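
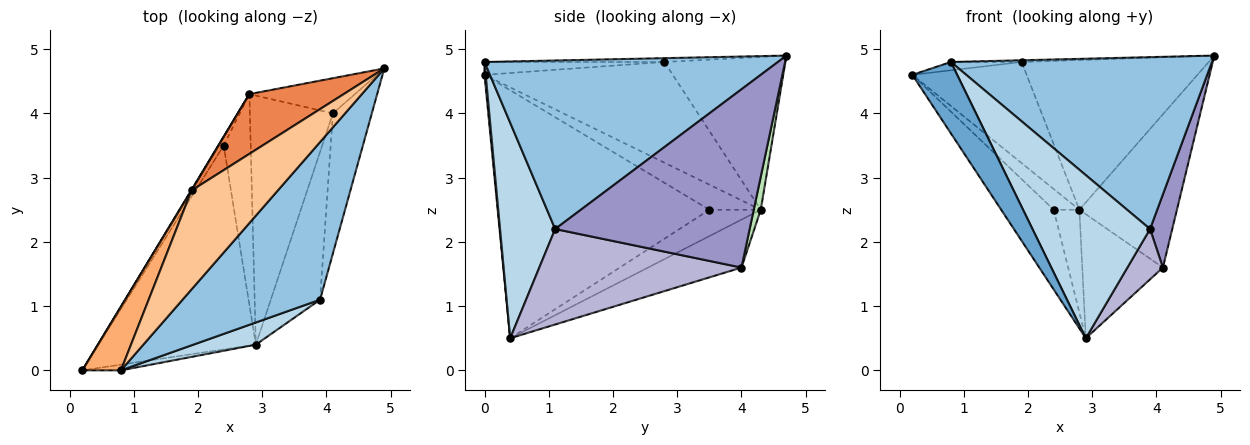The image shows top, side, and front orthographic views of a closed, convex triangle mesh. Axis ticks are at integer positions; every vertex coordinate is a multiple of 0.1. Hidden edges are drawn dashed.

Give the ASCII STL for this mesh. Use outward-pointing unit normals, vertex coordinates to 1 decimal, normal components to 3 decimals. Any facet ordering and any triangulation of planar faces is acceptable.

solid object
 facet normal 0.027 -0.996 -0.080
  outer loop
   vertex 0.8 0.0 4.8
   vertex 0.2 0.0 4.6
   vertex 2.9 0.4 0.5
  endloop
 endfacet
 facet normal 0.638 -0.568 0.520
  outer loop
   vertex 3.9 1.1 2.2
   vertex 4.9 4.7 4.9
   vertex 0.8 0.0 4.8
  endloop
 endfacet
 facet normal 0.421 -0.899 0.122
  outer loop
   vertex 3.9 1.1 2.2
   vertex 0.8 0.0 4.8
   vertex 2.9 0.4 0.5
  endloop
 endfacet
 facet normal -0.855 0.519 0.004
  outer loop
   vertex 1.9 2.8 4.8
   vertex 2.8 4.3 2.5
   vertex 0.2 0.0 4.6
  endloop
 endfacet
 facet normal -0.515 0.796 0.318
  outer loop
   vertex 1.9 2.8 4.8
   vertex 4.9 4.7 4.9
   vertex 2.8 4.3 2.5
  endloop
 endfacet
 facet normal -0.314 0.123 0.941
  outer loop
   vertex 1.9 2.8 4.8
   vertex 0.2 0.0 4.6
   vertex 0.8 0.0 4.8
  endloop
 endfacet
 facet normal -0.044 0.017 0.999
  outer loop
   vertex 1.9 2.8 4.8
   vertex 0.8 0.0 4.8
   vertex 4.9 4.7 4.9
  endloop
 endfacet
 facet normal -0.827 0.205 -0.524
  outer loop
   vertex 2.4 3.5 2.5
   vertex 2.9 0.4 0.5
   vertex 0.2 0.0 4.6
  endloop
 endfacet
 facet normal -0.878 0.439 -0.188
  outer loop
   vertex 2.4 3.5 2.5
   vertex 0.2 0.0 4.6
   vertex 2.8 4.3 2.5
  endloop
 endfacet
 facet normal -0.659 0.330 -0.676
  outer loop
   vertex 2.4 3.5 2.5
   vertex 2.8 4.3 2.5
   vertex 2.9 0.4 0.5
  endloop
 endfacet
 facet normal 0.070 0.972 -0.223
  outer loop
   vertex 4.1 4.0 1.6
   vertex 2.8 4.3 2.5
   vertex 4.9 4.7 4.9
  endloop
 endfacet
 facet normal -0.459 0.396 -0.795
  outer loop
   vertex 4.1 4.0 1.6
   vertex 2.9 0.4 0.5
   vertex 2.8 4.3 2.5
  endloop
 endfacet
 facet normal 0.971 -0.111 -0.212
  outer loop
   vertex 4.1 4.0 1.6
   vertex 4.9 4.7 4.9
   vertex 3.9 1.1 2.2
  endloop
 endfacet
 facet normal 0.878 -0.154 -0.453
  outer loop
   vertex 4.1 4.0 1.6
   vertex 3.9 1.1 2.2
   vertex 2.9 0.4 0.5
  endloop
 endfacet
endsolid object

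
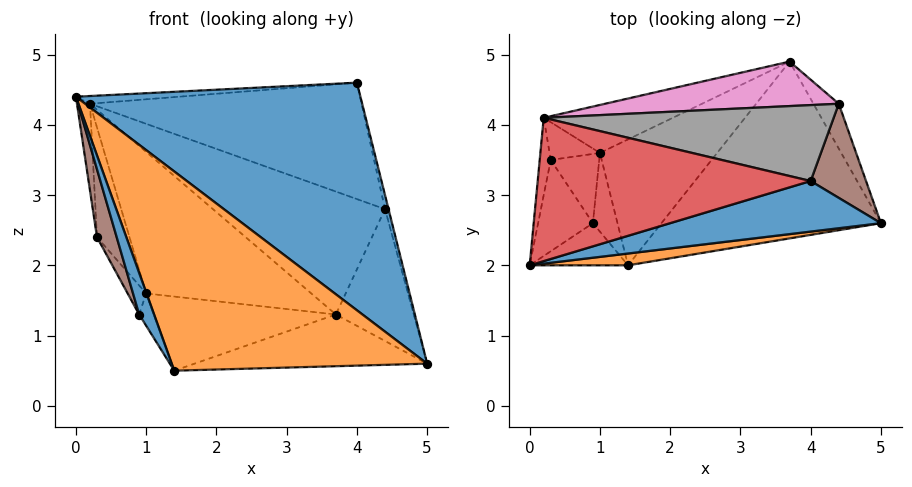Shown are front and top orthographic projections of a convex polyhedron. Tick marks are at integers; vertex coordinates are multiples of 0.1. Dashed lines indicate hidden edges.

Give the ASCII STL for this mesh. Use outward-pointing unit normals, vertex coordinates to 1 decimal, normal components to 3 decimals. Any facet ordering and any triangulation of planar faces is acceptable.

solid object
 facet normal 0.271 -0.940 0.209
  outer loop
   vertex 4.0 3.2 4.6
   vertex 0.0 2.0 4.4
   vertex 5.0 2.6 0.6
  endloop
 endfacet
 facet normal 0.163 -0.985 0.058
  outer loop
   vertex 1.4 2.0 0.5
   vertex 5.0 2.6 0.6
   vertex 0.0 2.0 4.4
  endloop
 endfacet
 facet normal -0.020 0.281 -0.960
  outer loop
   vertex 1.4 2.0 0.5
   vertex 3.7 4.9 1.3
   vertex 5.0 2.6 0.6
  endloop
 endfacet
 facet normal -0.066 0.054 0.996
  outer loop
   vertex 0.2 4.1 4.3
   vertex 0.0 2.0 4.4
   vertex 4.0 3.2 4.6
  endloop
 endfacet
 facet normal 0.832 0.525 -0.179
  outer loop
   vertex 4.4 4.3 2.8
   vertex 5.0 2.6 0.6
   vertex 3.7 4.9 1.3
  endloop
 endfacet
 facet normal 0.971 0.035 0.237
  outer loop
   vertex 4.4 4.3 2.8
   vertex 4.0 3.2 4.6
   vertex 5.0 2.6 0.6
  endloop
 endfacet
 facet normal 0.077 0.938 0.339
  outer loop
   vertex 4.4 4.3 2.8
   vertex 3.7 4.9 1.3
   vertex 0.2 4.1 4.3
  endloop
 endfacet
 facet normal 0.153 0.828 0.540
  outer loop
   vertex 4.4 4.3 2.8
   vertex 0.2 4.1 4.3
   vertex 4.0 3.2 4.6
  endloop
 endfacet
 facet normal -0.322 0.480 -0.816
  outer loop
   vertex 1.0 3.6 1.6
   vertex 3.7 4.9 1.3
   vertex 1.4 2.0 0.5
  endloop
 endfacet
 facet normal -0.441 0.850 -0.288
  outer loop
   vertex 1.0 3.6 1.6
   vertex 0.2 4.1 4.3
   vertex 3.7 4.9 1.3
  endloop
 endfacet
 facet normal -0.893 -0.317 -0.320
  outer loop
   vertex 0.9 2.6 1.3
   vertex 1.4 2.0 0.5
   vertex 0.0 2.0 4.4
  endloop
 endfacet
 facet normal -0.715 0.265 -0.646
  outer loop
   vertex 0.9 2.6 1.3
   vertex 1.0 3.6 1.6
   vertex 1.4 2.0 0.5
  endloop
 endfacet
 facet normal -0.452 0.843 -0.290
  outer loop
   vertex 0.3 3.5 2.4
   vertex 0.2 4.1 4.3
   vertex 1.0 3.6 1.6
  endloop
 endfacet
 facet normal -0.743 0.259 -0.617
  outer loop
   vertex 0.3 3.5 2.4
   vertex 1.0 3.6 1.6
   vertex 0.9 2.6 1.3
  endloop
 endfacet
 facet normal -0.993 0.091 -0.081
  outer loop
   vertex 0.3 3.5 2.4
   vertex 0.0 2.0 4.4
   vertex 0.2 4.1 4.3
  endloop
 endfacet
 facet normal -0.921 -0.232 -0.312
  outer loop
   vertex 0.3 3.5 2.4
   vertex 0.9 2.6 1.3
   vertex 0.0 2.0 4.4
  endloop
 endfacet
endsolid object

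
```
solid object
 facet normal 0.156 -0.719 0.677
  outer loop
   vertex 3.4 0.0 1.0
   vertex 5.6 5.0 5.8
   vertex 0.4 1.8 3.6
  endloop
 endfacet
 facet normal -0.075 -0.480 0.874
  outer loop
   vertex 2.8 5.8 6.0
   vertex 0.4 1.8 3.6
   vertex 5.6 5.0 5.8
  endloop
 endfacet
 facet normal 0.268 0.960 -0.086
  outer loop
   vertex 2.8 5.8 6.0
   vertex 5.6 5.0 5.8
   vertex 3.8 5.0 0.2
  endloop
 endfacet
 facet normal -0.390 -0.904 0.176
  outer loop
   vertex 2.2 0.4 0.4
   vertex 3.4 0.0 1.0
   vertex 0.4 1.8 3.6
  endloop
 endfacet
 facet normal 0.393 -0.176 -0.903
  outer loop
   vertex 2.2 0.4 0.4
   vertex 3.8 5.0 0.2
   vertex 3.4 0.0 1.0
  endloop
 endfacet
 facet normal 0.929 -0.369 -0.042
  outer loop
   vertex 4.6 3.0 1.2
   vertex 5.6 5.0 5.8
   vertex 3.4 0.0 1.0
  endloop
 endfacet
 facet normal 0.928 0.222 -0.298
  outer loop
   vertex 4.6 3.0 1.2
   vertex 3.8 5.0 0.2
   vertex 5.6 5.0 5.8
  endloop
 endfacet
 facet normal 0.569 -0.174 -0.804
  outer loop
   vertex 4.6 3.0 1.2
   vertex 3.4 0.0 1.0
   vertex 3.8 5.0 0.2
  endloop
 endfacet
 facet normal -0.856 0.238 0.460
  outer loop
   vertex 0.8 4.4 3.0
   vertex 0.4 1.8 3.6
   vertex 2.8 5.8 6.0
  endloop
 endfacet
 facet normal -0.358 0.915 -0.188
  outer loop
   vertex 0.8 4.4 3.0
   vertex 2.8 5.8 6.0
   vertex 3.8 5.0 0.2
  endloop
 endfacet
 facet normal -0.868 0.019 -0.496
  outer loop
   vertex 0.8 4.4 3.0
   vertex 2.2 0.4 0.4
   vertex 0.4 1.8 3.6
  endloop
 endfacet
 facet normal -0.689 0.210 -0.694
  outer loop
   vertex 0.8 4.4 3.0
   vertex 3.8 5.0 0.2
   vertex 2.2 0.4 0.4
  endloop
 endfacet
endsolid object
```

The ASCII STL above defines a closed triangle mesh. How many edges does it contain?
18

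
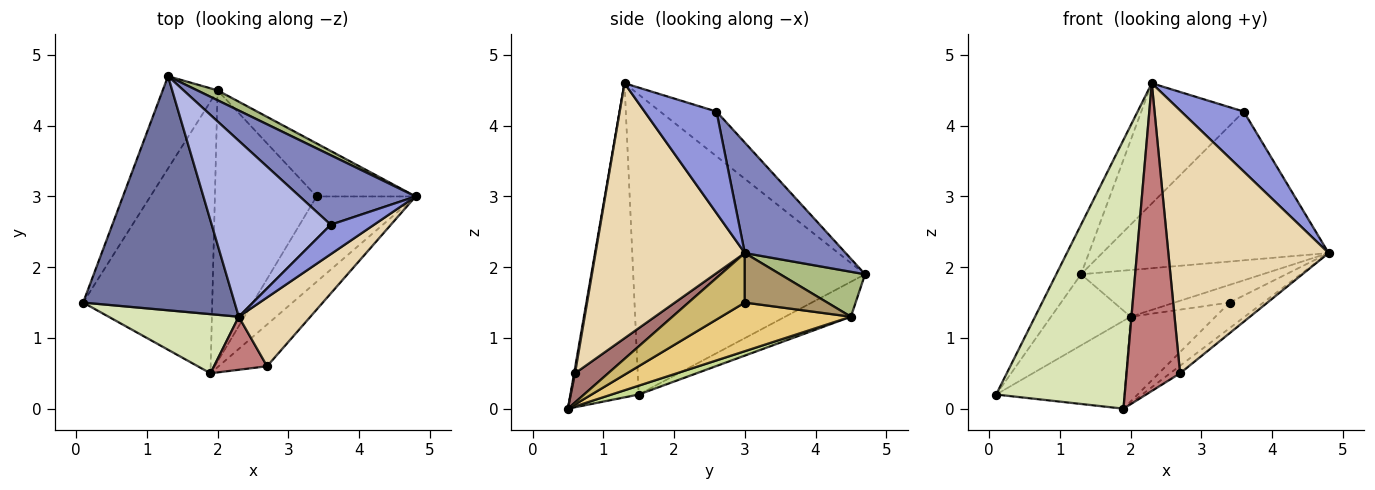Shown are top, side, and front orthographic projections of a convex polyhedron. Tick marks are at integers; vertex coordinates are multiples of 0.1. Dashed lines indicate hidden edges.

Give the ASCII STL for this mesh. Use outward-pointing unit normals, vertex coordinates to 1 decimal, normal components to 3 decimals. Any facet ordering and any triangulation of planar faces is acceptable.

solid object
 facet normal -0.889 0.095 0.449
  outer loop
   vertex 2.3 1.3 4.6
   vertex 1.3 4.7 1.9
   vertex 0.1 1.5 0.2
  endloop
 endfacet
 facet normal 0.374 0.840 0.393
  outer loop
   vertex 3.6 2.6 4.2
   vertex 4.8 3.0 2.2
   vertex 1.3 4.7 1.9
  endloop
 endfacet
 facet normal 0.719 -0.624 0.306
  outer loop
   vertex 3.6 2.6 4.2
   vertex 2.3 1.3 4.6
   vertex 4.8 3.0 2.2
  endloop
 endfacet
 facet normal -0.296 0.539 0.788
  outer loop
   vertex 3.6 2.6 4.2
   vertex 1.3 4.7 1.9
   vertex 2.3 1.3 4.6
  endloop
 endfacet
 facet normal -0.451 0.545 -0.707
  outer loop
   vertex 2.0 4.5 1.3
   vertex 0.1 1.5 0.2
   vertex 1.3 4.7 1.9
  endloop
 endfacet
 facet normal 0.416 0.890 0.189
  outer loop
   vertex 2.0 4.5 1.3
   vertex 1.3 4.7 1.9
   vertex 4.8 3.0 2.2
  endloop
 endfacet
 facet normal 0.065 0.307 -0.949
  outer loop
   vertex 1.9 0.5 0.0
   vertex 0.1 1.5 0.2
   vertex 2.0 4.5 1.3
  endloop
 endfacet
 facet normal -0.460 -0.867 0.191
  outer loop
   vertex 1.9 0.5 0.0
   vertex 2.3 1.3 4.6
   vertex 0.1 1.5 0.2
  endloop
 endfacet
 facet normal 0.429 0.286 -0.857
  outer loop
   vertex 3.4 3.0 1.5
   vertex 2.0 4.5 1.3
   vertex 4.8 3.0 2.2
  endloop
 endfacet
 facet normal 0.432 0.259 -0.864
  outer loop
   vertex 3.4 3.0 1.5
   vertex 4.8 3.0 2.2
   vertex 1.9 0.5 0.0
  endloop
 endfacet
 facet normal 0.415 0.272 -0.868
  outer loop
   vertex 3.4 3.0 1.5
   vertex 1.9 0.5 0.0
   vertex 2.0 4.5 1.3
  endloop
 endfacet
 facet normal 0.669 -0.719 0.188
  outer loop
   vertex 2.7 0.6 0.5
   vertex 4.8 3.0 2.2
   vertex 2.3 1.3 4.6
  endloop
 endfacet
 facet normal 0.510 0.153 -0.846
  outer loop
   vertex 2.7 0.6 0.5
   vertex 1.9 0.5 0.0
   vertex 4.8 3.0 2.2
  endloop
 endfacet
 facet normal 0.017 -0.985 0.170
  outer loop
   vertex 2.7 0.6 0.5
   vertex 2.3 1.3 4.6
   vertex 1.9 0.5 0.0
  endloop
 endfacet
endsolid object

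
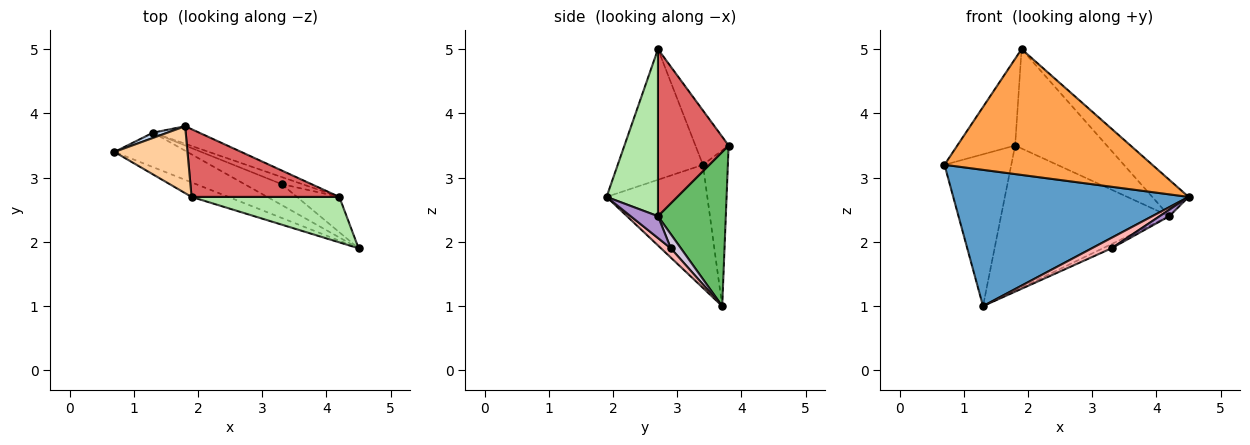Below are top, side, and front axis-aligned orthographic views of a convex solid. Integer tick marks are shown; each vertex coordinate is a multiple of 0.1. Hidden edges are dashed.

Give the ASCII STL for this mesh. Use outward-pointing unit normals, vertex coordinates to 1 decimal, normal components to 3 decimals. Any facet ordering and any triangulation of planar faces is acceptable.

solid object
 facet normal -0.383 -0.895 -0.227
  outer loop
   vertex 1.3 3.7 1.0
   vertex 4.5 1.9 2.7
   vertex 0.7 3.4 3.2
  endloop
 endfacet
 facet normal -0.349 0.936 0.032
  outer loop
   vertex 1.3 3.7 1.0
   vertex 0.7 3.4 3.2
   vertex 1.8 3.8 3.5
  endloop
 endfacet
 facet normal -0.377 -0.920 -0.106
  outer loop
   vertex 1.9 2.7 5.0
   vertex 0.7 3.4 3.2
   vertex 4.5 1.9 2.7
  endloop
 endfacet
 facet normal -0.414 0.721 0.556
  outer loop
   vertex 1.9 2.7 5.0
   vertex 1.8 3.8 3.5
   vertex 0.7 3.4 3.2
  endloop
 endfacet
 facet normal 0.372 0.922 -0.111
  outer loop
   vertex 4.2 2.7 2.4
   vertex 1.3 3.7 1.0
   vertex 1.8 3.8 3.5
  endloop
 endfacet
 facet normal 0.662 0.468 0.586
  outer loop
   vertex 4.2 2.7 2.4
   vertex 1.9 2.7 5.0
   vertex 4.5 1.9 2.7
  endloop
 endfacet
 facet normal 0.537 0.697 0.475
  outer loop
   vertex 4.2 2.7 2.4
   vertex 1.8 3.8 3.5
   vertex 1.9 2.7 5.0
  endloop
 endfacet
 facet normal 0.218 -0.436 -0.873
  outer loop
   vertex 3.3 2.9 1.9
   vertex 4.5 1.9 2.7
   vertex 1.3 3.7 1.0
  endloop
 endfacet
 facet normal 0.452 -0.160 -0.878
  outer loop
   vertex 3.3 2.9 1.9
   vertex 4.2 2.7 2.4
   vertex 4.5 1.9 2.7
  endloop
 endfacet
 facet normal 0.509 0.439 -0.740
  outer loop
   vertex 3.3 2.9 1.9
   vertex 1.3 3.7 1.0
   vertex 4.2 2.7 2.4
  endloop
 endfacet
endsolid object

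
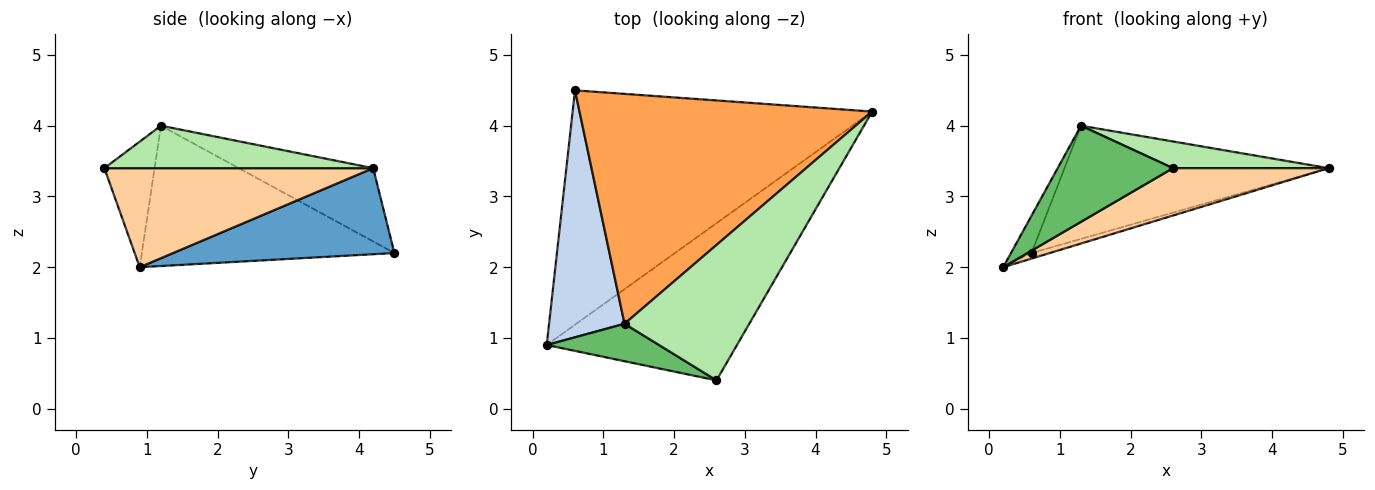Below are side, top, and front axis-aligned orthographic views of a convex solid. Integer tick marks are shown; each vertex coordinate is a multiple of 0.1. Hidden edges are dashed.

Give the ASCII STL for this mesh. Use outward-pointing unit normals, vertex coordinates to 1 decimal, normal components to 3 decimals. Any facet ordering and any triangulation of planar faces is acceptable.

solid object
 facet normal 0.276 0.023 -0.961
  outer loop
   vertex 0.6 4.5 2.2
   vertex 4.8 4.2 3.4
   vertex 0.2 0.9 2.0
  endloop
 endfacet
 facet normal -0.878 0.071 0.472
  outer loop
   vertex 1.3 1.2 4.0
   vertex 0.6 4.5 2.2
   vertex 0.2 0.9 2.0
  endloop
 endfacet
 facet normal -0.219 0.431 0.875
  outer loop
   vertex 1.3 1.2 4.0
   vertex 4.8 4.2 3.4
   vertex 0.6 4.5 2.2
  endloop
 endfacet
 facet normal 0.446 -0.258 -0.857
  outer loop
   vertex 2.6 0.4 3.4
   vertex 0.2 0.9 2.0
   vertex 4.8 4.2 3.4
  endloop
 endfacet
 facet normal -0.376 -0.863 0.336
  outer loop
   vertex 2.6 0.4 3.4
   vertex 1.3 1.2 4.0
   vertex 0.2 0.9 2.0
  endloop
 endfacet
 facet normal 0.317 -0.183 0.931
  outer loop
   vertex 2.6 0.4 3.4
   vertex 4.8 4.2 3.4
   vertex 1.3 1.2 4.0
  endloop
 endfacet
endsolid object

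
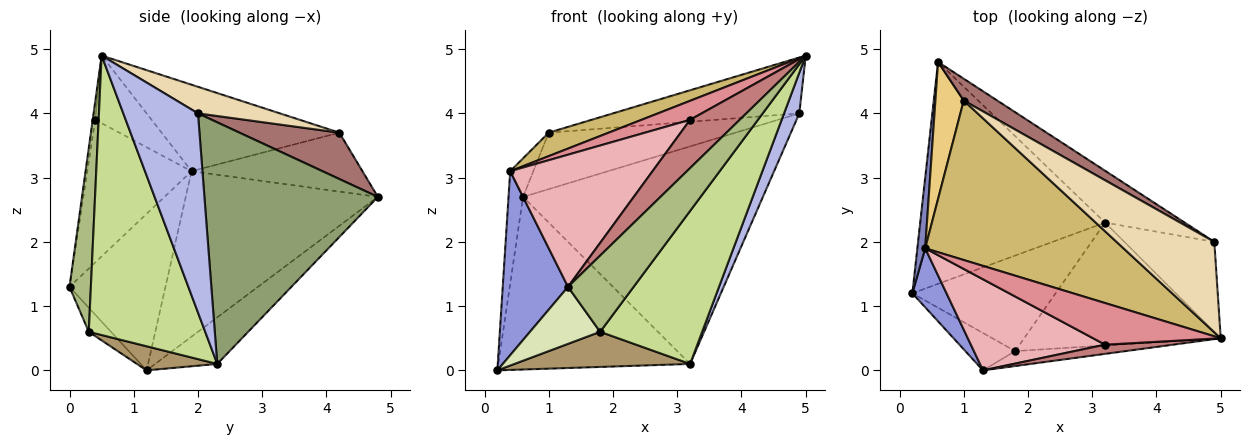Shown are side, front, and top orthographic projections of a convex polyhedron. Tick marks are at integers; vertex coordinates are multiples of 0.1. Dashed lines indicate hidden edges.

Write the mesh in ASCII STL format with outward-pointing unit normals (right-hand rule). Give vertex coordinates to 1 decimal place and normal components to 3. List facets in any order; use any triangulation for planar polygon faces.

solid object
 facet normal -0.195 0.602 -0.774
  outer loop
   vertex 3.2 2.3 0.1
   vertex 0.2 1.2 0.0
   vertex 0.6 4.8 2.7
  endloop
 endfacet
 facet normal -0.996 0.075 0.047
  outer loop
   vertex 0.4 1.9 3.1
   vertex 0.6 4.8 2.7
   vertex 0.2 1.2 0.0
  endloop
 endfacet
 facet normal -0.814 -0.554 0.177
  outer loop
   vertex 0.4 1.9 3.1
   vertex 0.2 1.2 0.0
   vertex 1.3 0.0 1.3
  endloop
 endfacet
 facet normal 0.896 -0.183 -0.405
  outer loop
   vertex 4.9 2.0 4.0
   vertex 5.0 0.5 4.9
   vertex 3.2 2.3 0.1
  endloop
 endfacet
 facet normal 0.575 0.796 -0.190
  outer loop
   vertex 4.9 2.0 4.0
   vertex 3.2 2.3 0.1
   vertex 0.6 4.8 2.7
  endloop
 endfacet
 facet normal 0.304 -0.935 -0.183
  outer loop
   vertex 1.8 0.3 0.6
   vertex 5.0 0.5 4.9
   vertex 1.3 0.0 1.3
  endloop
 endfacet
 facet normal 0.665 -0.582 -0.468
  outer loop
   vertex 1.8 0.3 0.6
   vertex 3.2 2.3 0.1
   vertex 5.0 0.5 4.9
  endloop
 endfacet
 facet normal -0.256 -0.809 -0.530
  outer loop
   vertex 1.8 0.3 0.6
   vertex 1.3 0.0 1.3
   vertex 0.2 1.2 0.0
  endloop
 endfacet
 facet normal 0.156 -0.341 -0.927
  outer loop
   vertex 1.8 0.3 0.6
   vertex 0.2 1.2 0.0
   vertex 3.2 2.3 0.1
  endloop
 endfacet
 facet normal -0.396 -0.134 0.908
  outer loop
   vertex 1.0 4.2 3.7
   vertex 0.4 1.9 3.1
   vertex 5.0 0.5 4.9
  endloop
 endfacet
 facet normal -0.894 0.121 0.430
  outer loop
   vertex 1.0 4.2 3.7
   vertex 0.6 4.8 2.7
   vertex 0.4 1.9 3.1
  endloop
 endfacet
 facet normal 0.225 0.512 0.829
  outer loop
   vertex 1.0 4.2 3.7
   vertex 5.0 0.5 4.9
   vertex 4.9 2.0 4.0
  endloop
 endfacet
 facet normal 0.446 0.835 0.322
  outer loop
   vertex 1.0 4.2 3.7
   vertex 4.9 2.0 4.0
   vertex 0.6 4.8 2.7
  endloop
 endfacet
 facet normal -0.049 -0.981 0.187
  outer loop
   vertex 3.2 0.4 3.9
   vertex 1.3 0.0 1.3
   vertex 5.0 0.5 4.9
  endloop
 endfacet
 facet normal -0.434 -0.374 0.819
  outer loop
   vertex 3.2 0.4 3.9
   vertex 5.0 0.5 4.9
   vertex 0.4 1.9 3.1
  endloop
 endfacet
 facet normal -0.517 -0.705 0.486
  outer loop
   vertex 3.2 0.4 3.9
   vertex 0.4 1.9 3.1
   vertex 1.3 0.0 1.3
  endloop
 endfacet
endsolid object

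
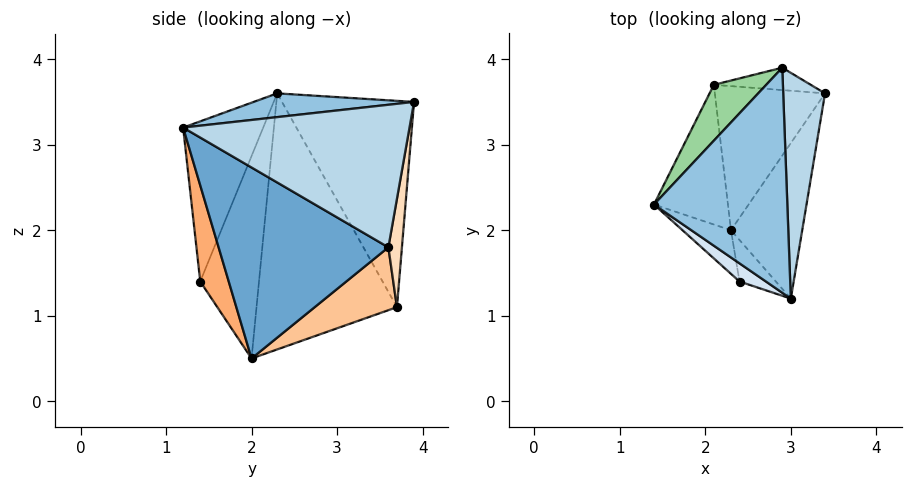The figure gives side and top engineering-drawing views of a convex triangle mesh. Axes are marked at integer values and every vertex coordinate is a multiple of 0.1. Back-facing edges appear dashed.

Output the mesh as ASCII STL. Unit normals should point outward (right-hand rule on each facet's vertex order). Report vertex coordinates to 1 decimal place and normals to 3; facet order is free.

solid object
 facet normal 0.881 -0.339 -0.329
  outer loop
   vertex 2.3 2.0 0.5
   vertex 3.4 3.6 1.8
   vertex 3.0 1.2 3.2
  endloop
 endfacet
 facet normal 0.174 -0.102 0.979
  outer loop
   vertex 2.9 3.9 3.5
   vertex 1.4 2.3 3.6
   vertex 3.0 1.2 3.2
  endloop
 endfacet
 facet normal 0.960 0.004 0.281
  outer loop
   vertex 2.9 3.9 3.5
   vertex 3.0 1.2 3.2
   vertex 3.4 3.6 1.8
  endloop
 endfacet
 facet normal -0.549 -0.831 0.091
  outer loop
   vertex 2.4 1.4 1.4
   vertex 3.0 1.2 3.2
   vertex 1.4 2.3 3.6
  endloop
 endfacet
 facet normal -0.866 -0.455 -0.207
  outer loop
   vertex 2.4 1.4 1.4
   vertex 1.4 2.3 3.6
   vertex 2.3 2.0 0.5
  endloop
 endfacet
 facet normal 0.876 -0.350 -0.331
  outer loop
   vertex 2.4 1.4 1.4
   vertex 2.3 2.0 0.5
   vertex 3.0 1.2 3.2
  endloop
 endfacet
 facet normal 0.466 0.343 -0.816
  outer loop
   vertex 2.1 3.7 1.1
   vertex 3.4 3.6 1.8
   vertex 2.3 2.0 0.5
  endloop
 endfacet
 facet normal 0.146 0.981 -0.130
  outer loop
   vertex 2.1 3.7 1.1
   vertex 2.9 3.9 3.5
   vertex 3.4 3.6 1.8
  endloop
 endfacet
 facet normal -0.961 -0.015 -0.277
  outer loop
   vertex 2.1 3.7 1.1
   vertex 2.3 2.0 0.5
   vertex 1.4 2.3 3.6
  endloop
 endfacet
 facet normal -0.712 0.679 0.181
  outer loop
   vertex 2.1 3.7 1.1
   vertex 1.4 2.3 3.6
   vertex 2.9 3.9 3.5
  endloop
 endfacet
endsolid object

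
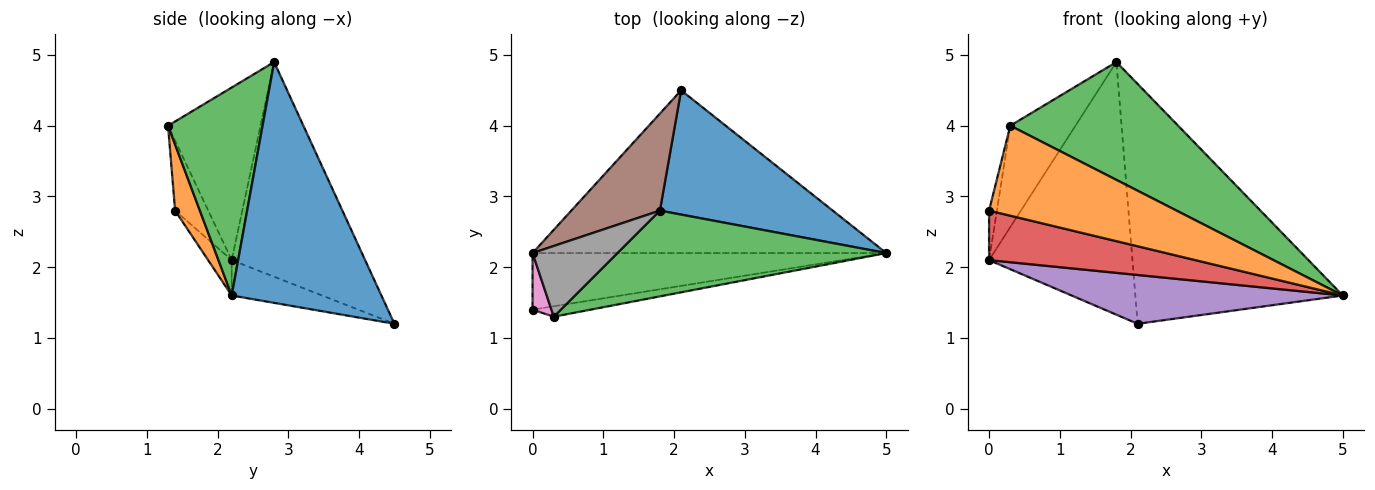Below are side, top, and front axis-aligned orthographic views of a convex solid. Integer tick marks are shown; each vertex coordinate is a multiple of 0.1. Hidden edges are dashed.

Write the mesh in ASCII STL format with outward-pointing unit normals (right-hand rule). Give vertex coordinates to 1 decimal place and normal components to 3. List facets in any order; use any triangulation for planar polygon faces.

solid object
 facet normal 0.540 0.748 0.387
  outer loop
   vertex 1.8 2.8 4.9
   vertex 5.0 2.2 1.6
   vertex 2.1 4.5 1.2
  endloop
 endfacet
 facet normal 0.130 -0.985 -0.115
  outer loop
   vertex 0.3 1.3 4.0
   vertex 0.0 1.4 2.8
   vertex 5.0 2.2 1.6
  endloop
 endfacet
 facet normal 0.414 -0.736 0.536
  outer loop
   vertex 0.3 1.3 4.0
   vertex 5.0 2.2 1.6
   vertex 1.8 2.8 4.9
  endloop
 endfacet
 facet normal -0.075 -0.657 -0.750
  outer loop
   vertex 0.0 2.2 2.1
   vertex 5.0 2.2 1.6
   vertex 0.0 1.4 2.8
  endloop
 endfacet
 facet normal -0.095 -0.286 -0.953
  outer loop
   vertex 0.0 2.2 2.1
   vertex 2.1 4.5 1.2
   vertex 5.0 2.2 1.6
  endloop
 endfacet
 facet normal -0.656 0.705 0.271
  outer loop
   vertex 0.0 2.2 2.1
   vertex 1.8 2.8 4.9
   vertex 2.1 4.5 1.2
  endloop
 endfacet
 facet normal -0.941 0.222 0.254
  outer loop
   vertex 0.0 2.2 2.1
   vertex 0.0 1.4 2.8
   vertex 0.3 1.3 4.0
  endloop
 endfacet
 facet normal -0.758 0.535 0.373
  outer loop
   vertex 0.0 2.2 2.1
   vertex 0.3 1.3 4.0
   vertex 1.8 2.8 4.9
  endloop
 endfacet
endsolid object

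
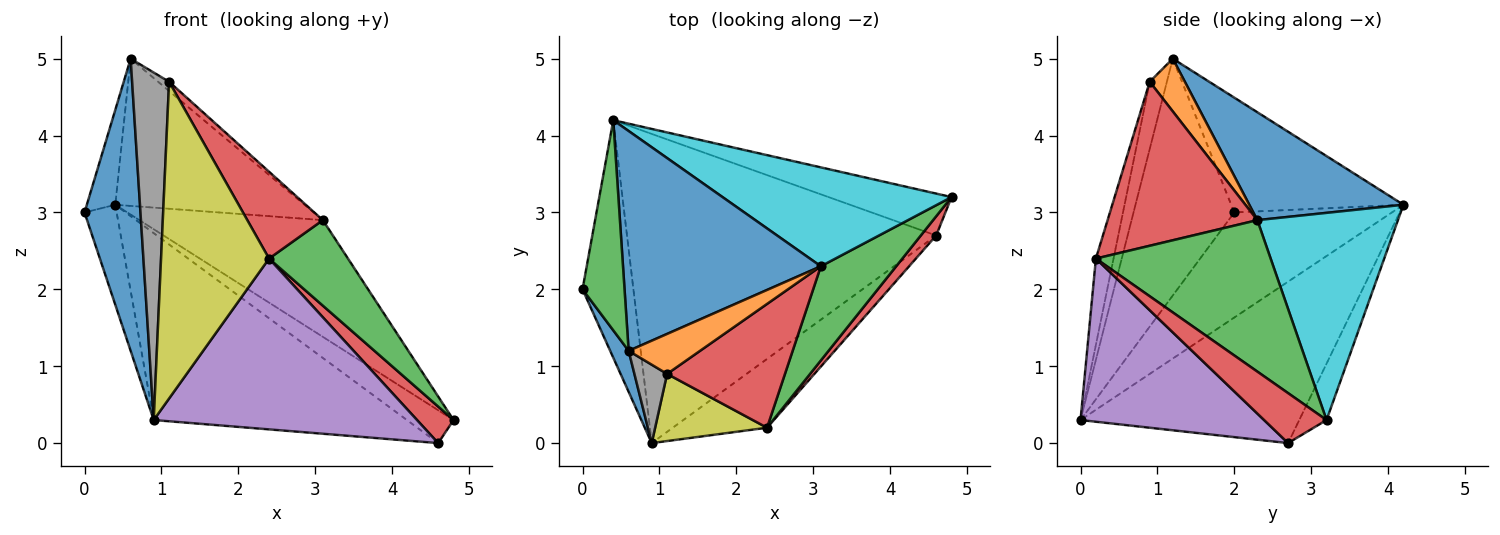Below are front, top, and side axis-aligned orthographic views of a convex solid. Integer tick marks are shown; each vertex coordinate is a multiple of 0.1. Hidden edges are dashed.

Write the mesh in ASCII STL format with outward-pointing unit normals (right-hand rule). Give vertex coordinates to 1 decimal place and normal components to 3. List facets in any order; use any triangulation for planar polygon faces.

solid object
 facet normal -0.872 -0.484 0.068
  outer loop
   vertex 0.6 1.2 5.0
   vertex 0.0 2.0 3.0
   vertex 0.9 0.0 0.3
  endloop
 endfacet
 facet normal -0.885 0.180 -0.429
  outer loop
   vertex 0.4 4.2 3.1
   vertex 0.9 0.0 0.3
   vertex 0.0 2.0 3.0
  endloop
 endfacet
 facet normal -0.928 0.153 0.340
  outer loop
   vertex 0.4 4.2 3.1
   vertex 0.0 2.0 3.0
   vertex 0.6 1.2 5.0
  endloop
 endfacet
 facet normal 0.834 -0.488 0.257
  outer loop
   vertex 4.6 2.7 0.0
   vertex 4.8 3.2 0.3
   vertex 2.4 0.2 2.4
  endloop
 endfacet
 facet normal 0.543 -0.779 -0.314
  outer loop
   vertex 4.6 2.7 0.0
   vertex 2.4 0.2 2.4
   vertex 0.9 0.0 0.3
  endloop
 endfacet
 facet normal -0.339 0.580 -0.741
  outer loop
   vertex 4.6 2.7 0.0
   vertex 0.4 4.2 3.1
   vertex 4.8 3.2 0.3
  endloop
 endfacet
 facet normal -0.408 0.472 -0.781
  outer loop
   vertex 4.6 2.7 0.0
   vertex 0.9 0.0 0.3
   vertex 0.4 4.2 3.1
  endloop
 endfacet
 facet normal -0.413 -0.888 0.200
  outer loop
   vertex 1.1 0.9 4.7
   vertex 0.6 1.2 5.0
   vertex 0.9 0.0 0.3
  endloop
 endfacet
 facet normal -0.158 -0.966 0.205
  outer loop
   vertex 1.1 0.9 4.7
   vertex 0.9 0.0 0.3
   vertex 2.4 0.2 2.4
  endloop
 endfacet
 facet normal 0.505 0.659 0.558
  outer loop
   vertex 3.1 2.3 2.9
   vertex 4.8 3.2 0.3
   vertex 0.4 4.2 3.1
  endloop
 endfacet
 facet normal 0.413 0.507 0.757
  outer loop
   vertex 3.1 2.3 2.9
   vertex 0.4 4.2 3.1
   vertex 0.6 1.2 5.0
  endloop
 endfacet
 facet normal 0.584 0.183 0.791
  outer loop
   vertex 3.1 2.3 2.9
   vertex 0.6 1.2 5.0
   vertex 1.1 0.9 4.7
  endloop
 endfacet
 facet normal 0.830 -0.375 0.413
  outer loop
   vertex 3.1 2.3 2.9
   vertex 2.4 0.2 2.4
   vertex 4.8 3.2 0.3
  endloop
 endfacet
 facet normal 0.751 -0.379 0.540
  outer loop
   vertex 3.1 2.3 2.9
   vertex 1.1 0.9 4.7
   vertex 2.4 0.2 2.4
  endloop
 endfacet
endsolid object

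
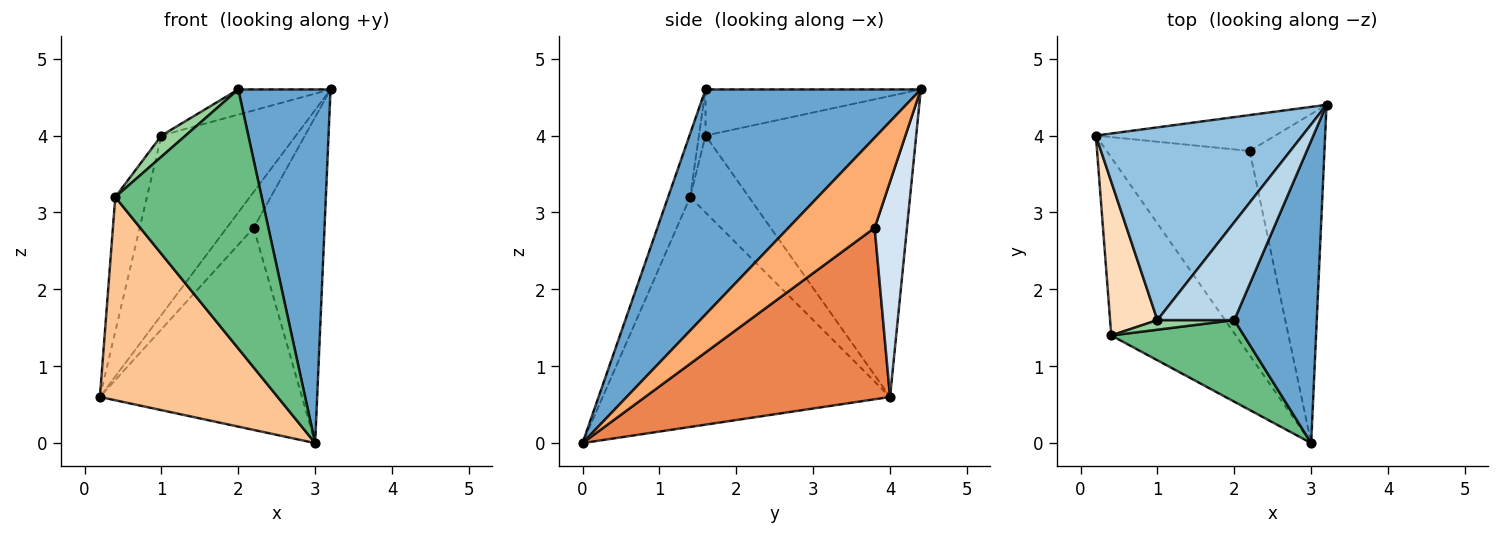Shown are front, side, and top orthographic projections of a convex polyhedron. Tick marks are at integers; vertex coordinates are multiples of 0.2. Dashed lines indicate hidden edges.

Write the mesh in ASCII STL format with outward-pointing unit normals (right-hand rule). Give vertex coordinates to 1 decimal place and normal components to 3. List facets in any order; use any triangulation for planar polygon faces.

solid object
 facet normal 0.871 -0.373 0.319
  outer loop
   vertex 2.0 1.6 4.6
   vertex 3.0 0.0 0.0
   vertex 3.2 4.4 4.6
  endloop
 endfacet
 facet normal -0.730 0.466 0.501
  outer loop
   vertex 1.0 1.6 4.0
   vertex 3.2 4.4 4.6
   vertex 0.2 4.0 0.6
  endloop
 endfacet
 facet normal -0.502 0.215 0.837
  outer loop
   vertex 1.0 1.6 4.0
   vertex 2.0 1.6 4.6
   vertex 3.2 4.4 4.6
  endloop
 endfacet
 facet normal 0.647 0.539 -0.539
  outer loop
   vertex 2.2 3.8 2.8
   vertex 0.2 4.0 0.6
   vertex 3.2 4.4 4.6
  endloop
 endfacet
 facet normal 0.649 0.535 -0.541
  outer loop
   vertex 2.2 3.8 2.8
   vertex 3.0 0.0 0.0
   vertex 0.2 4.0 0.6
  endloop
 endfacet
 facet normal 0.651 0.535 -0.540
  outer loop
   vertex 2.2 3.8 2.8
   vertex 3.2 4.4 4.6
   vertex 3.0 0.0 0.0
  endloop
 endfacet
 facet normal -0.772 -0.478 -0.418
  outer loop
   vertex 0.4 1.4 3.2
   vertex 0.2 4.0 0.6
   vertex 3.0 0.0 0.0
  endloop
 endfacet
 facet normal -0.774 0.417 0.476
  outer loop
   vertex 0.4 1.4 3.2
   vertex 1.0 1.6 4.0
   vertex 0.2 4.0 0.6
  endloop
 endfacet
 facet normal -0.142 -0.944 0.297
  outer loop
   vertex 0.4 1.4 3.2
   vertex 3.0 0.0 0.0
   vertex 2.0 1.6 4.6
  endloop
 endfacet
 facet normal -0.241 -0.884 0.402
  outer loop
   vertex 0.4 1.4 3.2
   vertex 2.0 1.6 4.6
   vertex 1.0 1.6 4.0
  endloop
 endfacet
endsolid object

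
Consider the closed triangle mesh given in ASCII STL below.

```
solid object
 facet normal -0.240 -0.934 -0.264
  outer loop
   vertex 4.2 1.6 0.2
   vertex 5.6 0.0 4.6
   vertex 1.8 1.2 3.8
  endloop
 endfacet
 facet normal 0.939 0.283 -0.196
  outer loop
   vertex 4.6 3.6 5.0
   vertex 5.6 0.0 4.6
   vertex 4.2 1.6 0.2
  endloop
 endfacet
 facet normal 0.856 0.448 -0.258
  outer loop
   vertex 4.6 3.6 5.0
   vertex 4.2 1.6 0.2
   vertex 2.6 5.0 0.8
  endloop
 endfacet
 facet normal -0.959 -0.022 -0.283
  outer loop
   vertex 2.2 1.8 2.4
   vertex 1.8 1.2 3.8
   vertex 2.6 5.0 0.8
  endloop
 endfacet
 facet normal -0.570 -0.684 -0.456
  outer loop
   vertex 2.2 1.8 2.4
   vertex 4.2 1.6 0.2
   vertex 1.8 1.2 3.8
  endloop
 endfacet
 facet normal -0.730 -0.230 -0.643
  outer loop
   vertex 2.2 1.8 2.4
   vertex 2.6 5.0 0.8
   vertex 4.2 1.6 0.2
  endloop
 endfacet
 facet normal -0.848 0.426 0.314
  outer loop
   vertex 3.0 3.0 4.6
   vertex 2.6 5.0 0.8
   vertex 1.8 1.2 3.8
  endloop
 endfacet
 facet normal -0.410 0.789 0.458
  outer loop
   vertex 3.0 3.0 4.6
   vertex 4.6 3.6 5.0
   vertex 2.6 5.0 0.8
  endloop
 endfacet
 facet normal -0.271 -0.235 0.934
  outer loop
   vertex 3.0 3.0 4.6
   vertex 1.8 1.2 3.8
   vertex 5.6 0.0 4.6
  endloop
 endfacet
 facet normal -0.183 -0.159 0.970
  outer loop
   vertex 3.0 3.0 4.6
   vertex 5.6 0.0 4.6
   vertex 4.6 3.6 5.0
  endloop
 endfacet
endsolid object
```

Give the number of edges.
15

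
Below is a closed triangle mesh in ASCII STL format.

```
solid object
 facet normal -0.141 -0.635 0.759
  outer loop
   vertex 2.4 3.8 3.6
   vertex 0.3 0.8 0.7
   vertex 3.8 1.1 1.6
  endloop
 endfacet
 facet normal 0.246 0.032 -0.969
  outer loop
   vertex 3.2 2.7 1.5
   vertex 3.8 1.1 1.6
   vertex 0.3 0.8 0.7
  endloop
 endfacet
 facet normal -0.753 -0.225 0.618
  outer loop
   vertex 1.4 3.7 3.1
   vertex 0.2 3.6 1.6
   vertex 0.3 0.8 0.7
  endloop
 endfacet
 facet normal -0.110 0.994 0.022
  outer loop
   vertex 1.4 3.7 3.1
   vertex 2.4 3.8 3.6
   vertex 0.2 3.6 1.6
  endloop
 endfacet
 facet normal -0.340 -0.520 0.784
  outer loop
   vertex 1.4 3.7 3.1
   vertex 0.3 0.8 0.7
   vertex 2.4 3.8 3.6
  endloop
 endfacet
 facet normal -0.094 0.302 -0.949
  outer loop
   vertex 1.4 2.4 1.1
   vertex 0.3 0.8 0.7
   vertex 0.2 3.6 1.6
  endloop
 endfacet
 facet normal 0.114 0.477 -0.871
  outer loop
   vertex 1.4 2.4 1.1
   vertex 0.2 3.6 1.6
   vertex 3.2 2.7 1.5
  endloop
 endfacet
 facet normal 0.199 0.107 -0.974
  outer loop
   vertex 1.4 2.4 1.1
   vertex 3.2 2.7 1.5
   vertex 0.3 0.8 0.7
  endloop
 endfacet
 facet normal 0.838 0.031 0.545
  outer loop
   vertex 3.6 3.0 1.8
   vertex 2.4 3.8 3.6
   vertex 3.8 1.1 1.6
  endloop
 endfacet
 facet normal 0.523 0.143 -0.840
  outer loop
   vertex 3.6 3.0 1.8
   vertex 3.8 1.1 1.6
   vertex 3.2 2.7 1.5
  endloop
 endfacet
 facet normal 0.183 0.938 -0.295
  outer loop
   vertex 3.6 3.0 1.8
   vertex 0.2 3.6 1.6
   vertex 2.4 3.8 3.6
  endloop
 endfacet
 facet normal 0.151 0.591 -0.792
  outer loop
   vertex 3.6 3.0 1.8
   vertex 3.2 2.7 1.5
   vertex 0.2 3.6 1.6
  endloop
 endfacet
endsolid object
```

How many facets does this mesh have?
12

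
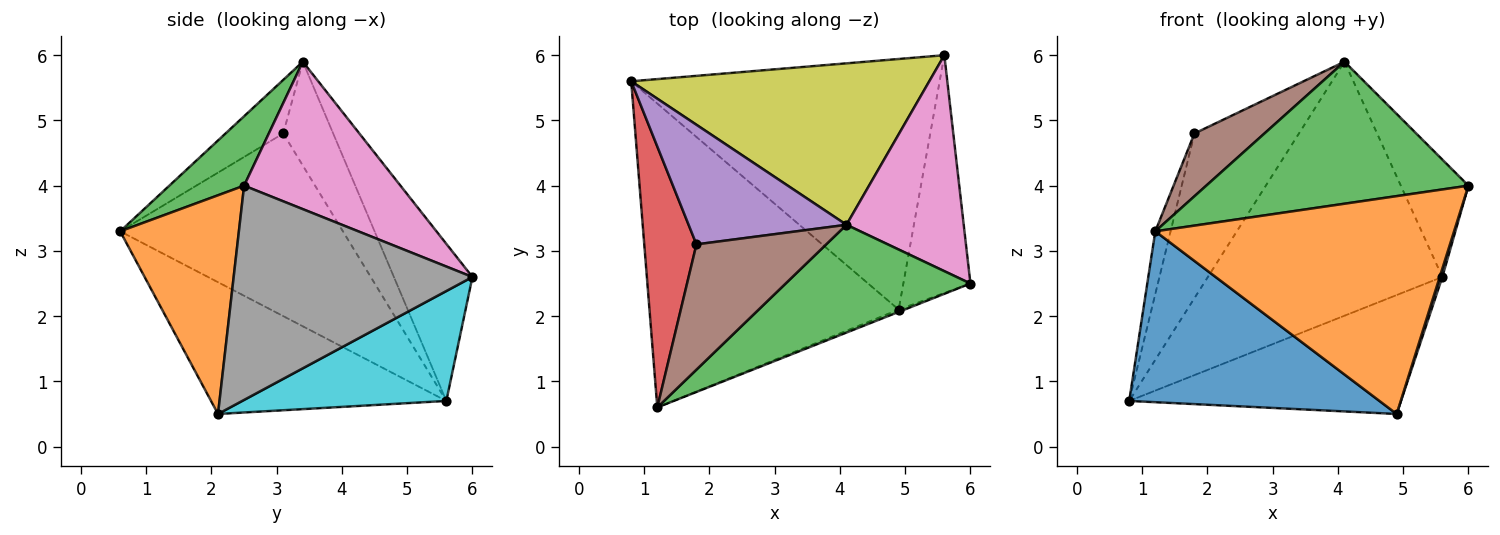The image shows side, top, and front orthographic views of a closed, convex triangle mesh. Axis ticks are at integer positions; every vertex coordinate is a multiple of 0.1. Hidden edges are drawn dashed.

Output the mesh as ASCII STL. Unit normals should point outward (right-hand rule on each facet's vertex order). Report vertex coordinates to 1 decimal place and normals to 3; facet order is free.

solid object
 facet normal -0.419 -0.445 -0.792
  outer loop
   vertex 4.9 2.1 0.5
   vertex 1.2 0.6 3.3
   vertex 0.8 5.6 0.7
  endloop
 endfacet
 facet normal 0.369 -0.929 -0.010
  outer loop
   vertex 4.9 2.1 0.5
   vertex 6.0 2.5 4.0
   vertex 1.2 0.6 3.3
  endloop
 endfacet
 facet normal 0.222 -0.777 0.589
  outer loop
   vertex 4.1 3.4 5.9
   vertex 1.2 0.6 3.3
   vertex 6.0 2.5 4.0
  endloop
 endfacet
 facet normal -0.959 0.066 0.274
  outer loop
   vertex 1.8 3.1 4.8
   vertex 0.8 5.6 0.7
   vertex 1.2 0.6 3.3
  endloop
 endfacet
 facet normal -0.361 0.755 0.548
  outer loop
   vertex 1.8 3.1 4.8
   vertex 4.1 3.4 5.9
   vertex 0.8 5.6 0.7
  endloop
 endfacet
 facet normal -0.346 -0.420 0.839
  outer loop
   vertex 1.8 3.1 4.8
   vertex 1.2 0.6 3.3
   vertex 4.1 3.4 5.9
  endloop
 endfacet
 facet normal 0.741 0.321 0.590
  outer loop
   vertex 5.6 6.0 2.6
   vertex 4.1 3.4 5.9
   vertex 6.0 2.5 4.0
  endloop
 endfacet
 facet normal 0.954 -0.010 -0.299
  outer loop
   vertex 5.6 6.0 2.6
   vertex 6.0 2.5 4.0
   vertex 4.9 2.1 0.5
  endloop
 endfacet
 facet normal -0.272 0.812 0.516
  outer loop
   vertex 5.6 6.0 2.6
   vertex 0.8 5.6 0.7
   vertex 4.1 3.4 5.9
  endloop
 endfacet
 facet normal 0.306 0.408 -0.860
  outer loop
   vertex 5.6 6.0 2.6
   vertex 4.9 2.1 0.5
   vertex 0.8 5.6 0.7
  endloop
 endfacet
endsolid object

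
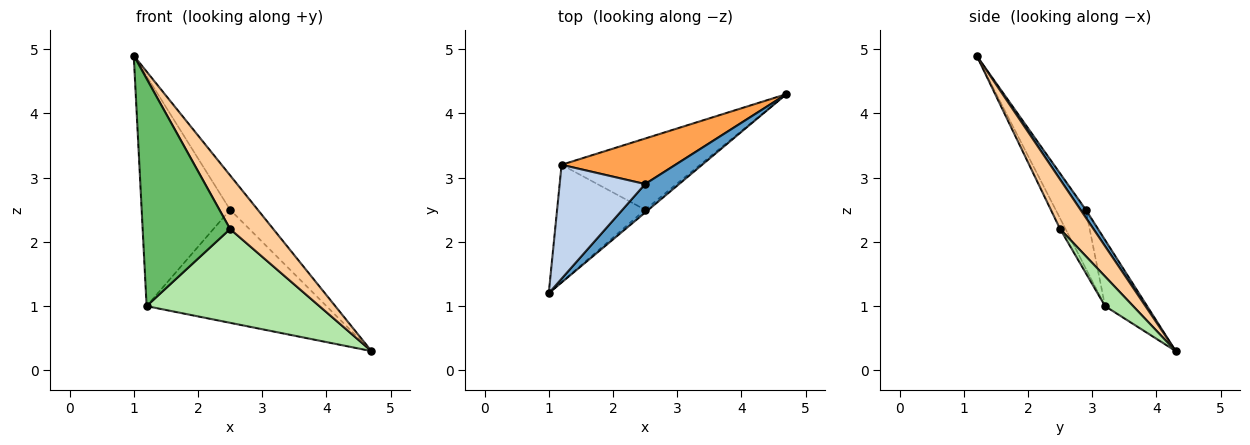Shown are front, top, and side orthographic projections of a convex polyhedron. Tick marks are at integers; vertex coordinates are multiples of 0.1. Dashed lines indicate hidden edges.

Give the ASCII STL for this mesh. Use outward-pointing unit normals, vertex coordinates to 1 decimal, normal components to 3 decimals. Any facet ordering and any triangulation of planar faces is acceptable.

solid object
 facet normal 0.146 0.762 0.631
  outer loop
   vertex 2.5 2.9 2.5
   vertex 1.0 1.2 4.9
   vertex 4.7 4.3 0.3
  endloop
 endfacet
 facet normal -0.292 0.857 0.425
  outer loop
   vertex 1.2 3.2 1.0
   vertex 1.0 1.2 4.9
   vertex 2.5 2.9 2.5
  endloop
 endfacet
 facet normal -0.212 0.907 0.365
  outer loop
   vertex 1.2 3.2 1.0
   vertex 2.5 2.9 2.5
   vertex 4.7 4.3 0.3
  endloop
 endfacet
 facet normal 0.611 -0.790 -0.041
  outer loop
   vertex 2.5 2.5 2.2
   vertex 4.7 4.3 0.3
   vertex 1.0 1.2 4.9
  endloop
 endfacet
 facet normal -0.055 -0.887 -0.458
  outer loop
   vertex 2.5 2.5 2.2
   vertex 1.0 1.2 4.9
   vertex 1.2 3.2 1.0
  endloop
 endfacet
 facet normal 0.128 -0.790 -0.600
  outer loop
   vertex 2.5 2.5 2.2
   vertex 1.2 3.2 1.0
   vertex 4.7 4.3 0.3
  endloop
 endfacet
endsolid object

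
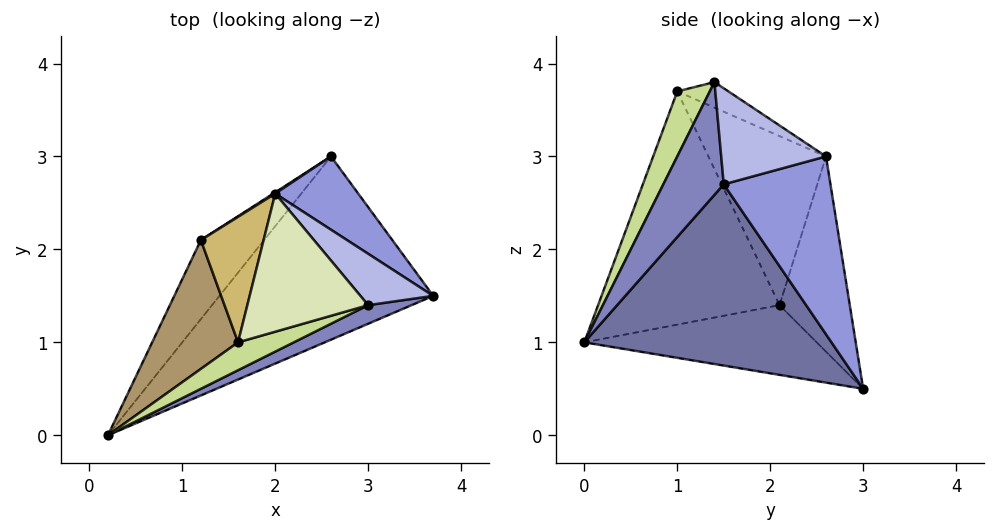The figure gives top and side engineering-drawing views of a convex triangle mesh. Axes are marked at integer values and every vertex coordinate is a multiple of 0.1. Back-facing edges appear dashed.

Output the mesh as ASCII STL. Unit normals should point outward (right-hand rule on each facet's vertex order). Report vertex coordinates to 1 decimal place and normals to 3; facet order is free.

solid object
 facet normal 0.544 -0.542 -0.641
  outer loop
   vertex 2.6 3.0 0.5
   vertex 3.7 1.5 2.7
   vertex 0.2 0.0 1.0
  endloop
 endfacet
 facet normal 0.337 -0.933 0.130
  outer loop
   vertex 3.0 1.4 3.8
   vertex 0.2 0.0 1.0
   vertex 3.7 1.5 2.7
  endloop
 endfacet
 facet normal 0.556 0.789 0.260
  outer loop
   vertex 2.0 2.6 3.0
   vertex 3.7 1.5 2.7
   vertex 2.6 3.0 0.5
  endloop
 endfacet
 facet normal 0.545 0.730 0.413
  outer loop
   vertex 2.0 2.6 3.0
   vertex 3.0 1.4 3.8
   vertex 3.7 1.5 2.7
  endloop
 endfacet
 facet normal -0.668 0.433 -0.605
  outer loop
   vertex 1.2 2.1 1.4
   vertex 2.6 3.0 0.5
   vertex 0.2 0.0 1.0
  endloop
 endfacet
 facet normal -0.538 0.843 0.006
  outer loop
   vertex 1.2 2.1 1.4
   vertex 2.0 2.6 3.0
   vertex 2.6 3.0 0.5
  endloop
 endfacet
 facet normal 0.254 -0.942 0.217
  outer loop
   vertex 1.6 1.0 3.7
   vertex 0.2 0.0 1.0
   vertex 3.0 1.4 3.8
  endloop
 endfacet
 facet normal -0.187 0.433 0.882
  outer loop
   vertex 1.6 1.0 3.7
   vertex 3.0 1.4 3.8
   vertex 2.0 2.6 3.0
  endloop
 endfacet
 facet normal -0.877 0.356 0.323
  outer loop
   vertex 1.6 1.0 3.7
   vertex 1.2 2.1 1.4
   vertex 0.2 0.0 1.0
  endloop
 endfacet
 facet normal -0.874 0.361 0.325
  outer loop
   vertex 1.6 1.0 3.7
   vertex 2.0 2.6 3.0
   vertex 1.2 2.1 1.4
  endloop
 endfacet
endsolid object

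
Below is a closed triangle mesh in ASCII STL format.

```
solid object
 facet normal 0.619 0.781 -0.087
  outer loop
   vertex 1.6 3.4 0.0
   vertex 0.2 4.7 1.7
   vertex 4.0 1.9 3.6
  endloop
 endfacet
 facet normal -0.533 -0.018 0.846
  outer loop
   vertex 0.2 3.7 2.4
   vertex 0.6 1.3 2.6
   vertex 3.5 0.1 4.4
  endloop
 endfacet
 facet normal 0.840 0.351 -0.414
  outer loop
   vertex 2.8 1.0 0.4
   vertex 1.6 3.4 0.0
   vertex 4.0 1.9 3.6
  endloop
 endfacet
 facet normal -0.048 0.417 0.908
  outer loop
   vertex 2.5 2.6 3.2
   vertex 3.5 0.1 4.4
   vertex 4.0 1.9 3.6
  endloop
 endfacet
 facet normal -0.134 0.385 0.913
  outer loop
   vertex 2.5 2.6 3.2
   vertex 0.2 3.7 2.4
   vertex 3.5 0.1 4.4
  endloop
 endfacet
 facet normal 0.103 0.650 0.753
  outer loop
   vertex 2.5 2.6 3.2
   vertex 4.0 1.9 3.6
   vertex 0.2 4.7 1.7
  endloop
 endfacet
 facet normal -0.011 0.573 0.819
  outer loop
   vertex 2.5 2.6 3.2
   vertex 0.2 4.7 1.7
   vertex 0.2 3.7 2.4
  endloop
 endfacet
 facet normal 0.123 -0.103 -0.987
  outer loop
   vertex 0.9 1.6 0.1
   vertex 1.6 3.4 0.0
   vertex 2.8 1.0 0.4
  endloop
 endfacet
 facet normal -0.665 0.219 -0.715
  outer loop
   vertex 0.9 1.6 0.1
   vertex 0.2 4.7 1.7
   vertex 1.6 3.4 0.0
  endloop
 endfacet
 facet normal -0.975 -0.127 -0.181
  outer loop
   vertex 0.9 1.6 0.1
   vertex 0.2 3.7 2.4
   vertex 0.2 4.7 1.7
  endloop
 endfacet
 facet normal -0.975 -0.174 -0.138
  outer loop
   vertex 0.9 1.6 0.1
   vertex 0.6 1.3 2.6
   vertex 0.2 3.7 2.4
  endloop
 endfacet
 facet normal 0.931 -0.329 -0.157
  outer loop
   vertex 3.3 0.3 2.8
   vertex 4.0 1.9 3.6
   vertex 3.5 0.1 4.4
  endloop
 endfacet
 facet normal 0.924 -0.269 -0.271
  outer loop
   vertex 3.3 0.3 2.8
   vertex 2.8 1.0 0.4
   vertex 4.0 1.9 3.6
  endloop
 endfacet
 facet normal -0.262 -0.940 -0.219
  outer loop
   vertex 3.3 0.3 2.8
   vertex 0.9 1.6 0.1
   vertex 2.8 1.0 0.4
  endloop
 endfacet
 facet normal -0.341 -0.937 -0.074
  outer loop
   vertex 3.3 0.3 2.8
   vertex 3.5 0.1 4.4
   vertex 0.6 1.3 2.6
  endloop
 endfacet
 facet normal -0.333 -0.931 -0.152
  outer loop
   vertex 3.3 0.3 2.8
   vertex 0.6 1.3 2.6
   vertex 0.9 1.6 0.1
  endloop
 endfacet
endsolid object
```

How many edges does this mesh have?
24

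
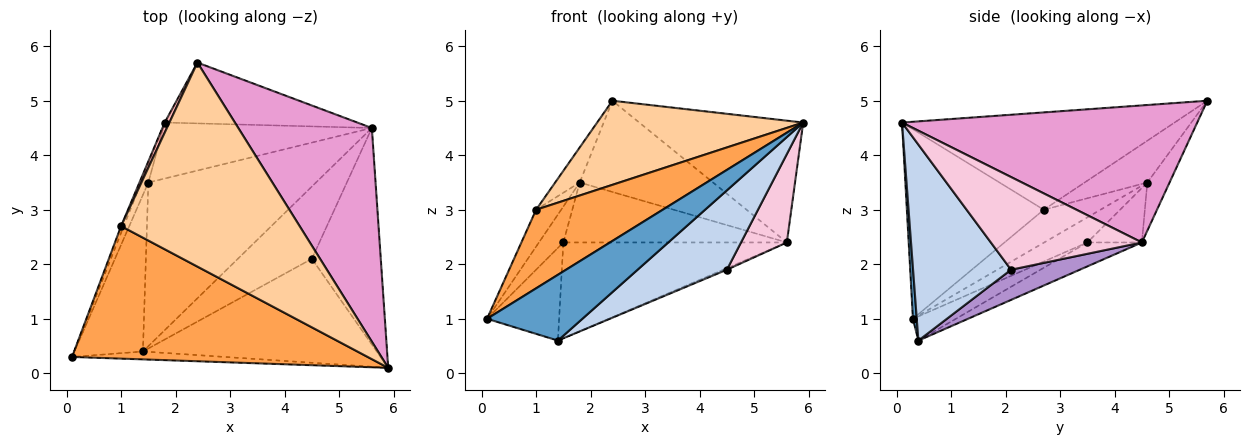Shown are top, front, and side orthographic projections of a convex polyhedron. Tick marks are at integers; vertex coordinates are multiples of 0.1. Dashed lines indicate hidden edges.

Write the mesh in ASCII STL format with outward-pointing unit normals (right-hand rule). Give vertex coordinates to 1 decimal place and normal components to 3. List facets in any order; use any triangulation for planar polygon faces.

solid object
 facet normal 0.040 -0.992 -0.119
  outer loop
   vertex 1.4 0.4 0.6
   vertex 5.9 0.1 4.6
   vertex 0.1 0.3 1.0
  endloop
 endfacet
 facet normal 0.554 -0.505 -0.662
  outer loop
   vertex 4.5 2.1 1.9
   vertex 5.9 0.1 4.6
   vertex 1.4 0.4 0.6
  endloop
 endfacet
 facet normal -0.483 -0.447 0.753
  outer loop
   vertex 1.0 2.7 3.0
   vertex 0.1 0.3 1.0
   vertex 5.9 0.1 4.6
  endloop
 endfacet
 facet normal -0.450 -0.340 0.826
  outer loop
   vertex 1.0 2.7 3.0
   vertex 5.9 0.1 4.6
   vertex 2.4 5.7 5.0
  endloop
 endfacet
 facet normal -0.291 0.487 -0.823
  outer loop
   vertex 1.5 3.5 2.4
   vertex 1.4 0.4 0.6
   vertex 0.1 0.3 1.0
  endloop
 endfacet
 facet normal -0.912 0.403 -0.074
  outer loop
   vertex 1.8 4.6 3.5
   vertex 0.1 0.3 1.0
   vertex 1.0 2.7 3.0
  endloop
 endfacet
 facet normal -0.843 0.477 -0.247
  outer loop
   vertex 1.8 4.6 3.5
   vertex 1.5 3.5 2.4
   vertex 0.1 0.3 1.0
  endloop
 endfacet
 facet normal -0.926 0.362 0.105
  outer loop
   vertex 1.8 4.6 3.5
   vertex 1.0 2.7 3.0
   vertex 2.4 5.7 5.0
  endloop
 endfacet
 facet normal 0.377 0.020 -0.926
  outer loop
   vertex 5.6 4.5 2.4
   vertex 4.5 2.1 1.9
   vertex 1.4 0.4 0.6
  endloop
 endfacet
 facet normal -0.122 0.501 -0.857
  outer loop
   vertex 5.6 4.5 2.4
   vertex 1.4 0.4 0.6
   vertex 1.5 3.5 2.4
  endloop
 endfacet
 facet normal -0.176 0.720 -0.672
  outer loop
   vertex 5.6 4.5 2.4
   vertex 1.5 3.5 2.4
   vertex 1.8 4.6 3.5
  endloop
 endfacet
 facet normal -0.137 0.824 -0.549
  outer loop
   vertex 5.6 4.5 2.4
   vertex 1.8 4.6 3.5
   vertex 2.4 5.7 5.0
  endloop
 endfacet
 facet normal 0.665 0.370 0.648
  outer loop
   vertex 5.6 4.5 2.4
   vertex 2.4 5.7 5.0
   vertex 5.9 0.1 4.6
  endloop
 endfacet
 facet normal 0.780 -0.237 -0.580
  outer loop
   vertex 5.6 4.5 2.4
   vertex 5.9 0.1 4.6
   vertex 4.5 2.1 1.9
  endloop
 endfacet
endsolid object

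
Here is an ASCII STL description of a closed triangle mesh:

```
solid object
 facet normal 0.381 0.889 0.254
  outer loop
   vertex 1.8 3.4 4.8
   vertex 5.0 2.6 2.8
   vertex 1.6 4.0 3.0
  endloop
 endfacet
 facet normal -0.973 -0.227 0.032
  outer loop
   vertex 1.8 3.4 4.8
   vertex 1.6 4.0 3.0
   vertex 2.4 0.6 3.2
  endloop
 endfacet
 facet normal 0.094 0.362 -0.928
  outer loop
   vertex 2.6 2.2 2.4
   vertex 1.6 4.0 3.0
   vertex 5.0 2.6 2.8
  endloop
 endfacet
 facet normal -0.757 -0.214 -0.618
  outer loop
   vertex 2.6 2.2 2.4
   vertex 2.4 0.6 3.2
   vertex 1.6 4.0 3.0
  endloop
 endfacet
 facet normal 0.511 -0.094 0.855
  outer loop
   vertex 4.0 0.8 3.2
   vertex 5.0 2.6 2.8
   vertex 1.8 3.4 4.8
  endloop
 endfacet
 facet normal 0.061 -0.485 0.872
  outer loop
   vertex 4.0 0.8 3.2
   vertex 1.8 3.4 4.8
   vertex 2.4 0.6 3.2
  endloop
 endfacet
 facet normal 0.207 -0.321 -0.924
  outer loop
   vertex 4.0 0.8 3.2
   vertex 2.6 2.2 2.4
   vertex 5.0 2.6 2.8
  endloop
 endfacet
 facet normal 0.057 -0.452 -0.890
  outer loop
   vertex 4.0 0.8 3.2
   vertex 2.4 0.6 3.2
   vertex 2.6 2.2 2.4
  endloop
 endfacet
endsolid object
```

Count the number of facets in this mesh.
8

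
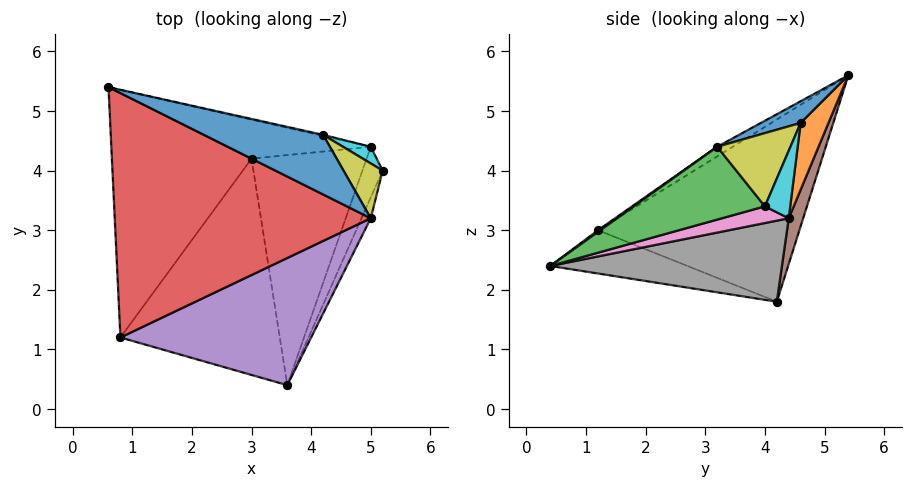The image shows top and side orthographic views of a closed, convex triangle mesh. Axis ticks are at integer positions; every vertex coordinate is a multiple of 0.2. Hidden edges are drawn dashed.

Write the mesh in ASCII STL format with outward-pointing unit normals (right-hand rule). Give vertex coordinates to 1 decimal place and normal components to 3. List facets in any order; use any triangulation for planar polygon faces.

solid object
 facet normal -0.752 0.321 -0.576
  outer loop
   vertex 0.8 1.2 3.0
   vertex 0.6 5.4 5.6
   vertex 3.0 4.2 1.8
  endloop
 endfacet
 facet normal -0.257 -0.190 -0.947
  outer loop
   vertex 0.8 1.2 3.0
   vertex 3.0 4.2 1.8
   vertex 3.6 0.4 2.4
  endloop
 endfacet
 facet normal 0.919 -0.376 -0.117
  outer loop
   vertex 5.0 3.2 4.4
   vertex 3.6 0.4 2.4
   vertex 5.2 4.0 3.4
  endloop
 endfacet
 facet normal -0.032 -0.527 0.849
  outer loop
   vertex 5.0 3.2 4.4
   vertex 0.6 5.4 5.6
   vertex 0.8 1.2 3.0
  endloop
 endfacet
 facet normal 0.007 -0.584 0.812
  outer loop
   vertex 5.0 3.2 4.4
   vertex 0.8 1.2 3.0
   vertex 3.6 0.4 2.4
  endloop
 endfacet
 facet normal 0.081 0.964 -0.253
  outer loop
   vertex 5.0 4.4 3.2
   vertex 3.0 4.2 1.8
   vertex 0.6 5.4 5.6
  endloop
 endfacet
 facet normal 0.634 -0.068 -0.770
  outer loop
   vertex 5.0 4.4 3.2
   vertex 5.2 4.0 3.4
   vertex 3.6 0.4 2.4
  endloop
 endfacet
 facet normal 0.576 -0.038 -0.817
  outer loop
   vertex 5.0 4.4 3.2
   vertex 3.6 0.4 2.4
   vertex 3.0 4.2 1.8
  endloop
 endfacet
 facet normal 0.827 0.346 0.442
  outer loop
   vertex 4.2 4.6 4.8
   vertex 5.0 3.2 4.4
   vertex 5.2 4.0 3.4
  endloop
 endfacet
 facet normal 0.774 0.547 0.319
  outer loop
   vertex 4.2 4.6 4.8
   vertex 5.2 4.0 3.4
   vertex 5.0 4.4 3.2
  endloop
 endfacet
 facet normal 0.176 -0.176 0.968
  outer loop
   vertex 4.2 4.6 4.8
   vertex 0.6 5.4 5.6
   vertex 5.0 3.2 4.4
  endloop
 endfacet
 facet normal 0.214 0.977 -0.015
  outer loop
   vertex 4.2 4.6 4.8
   vertex 5.0 4.4 3.2
   vertex 0.6 5.4 5.6
  endloop
 endfacet
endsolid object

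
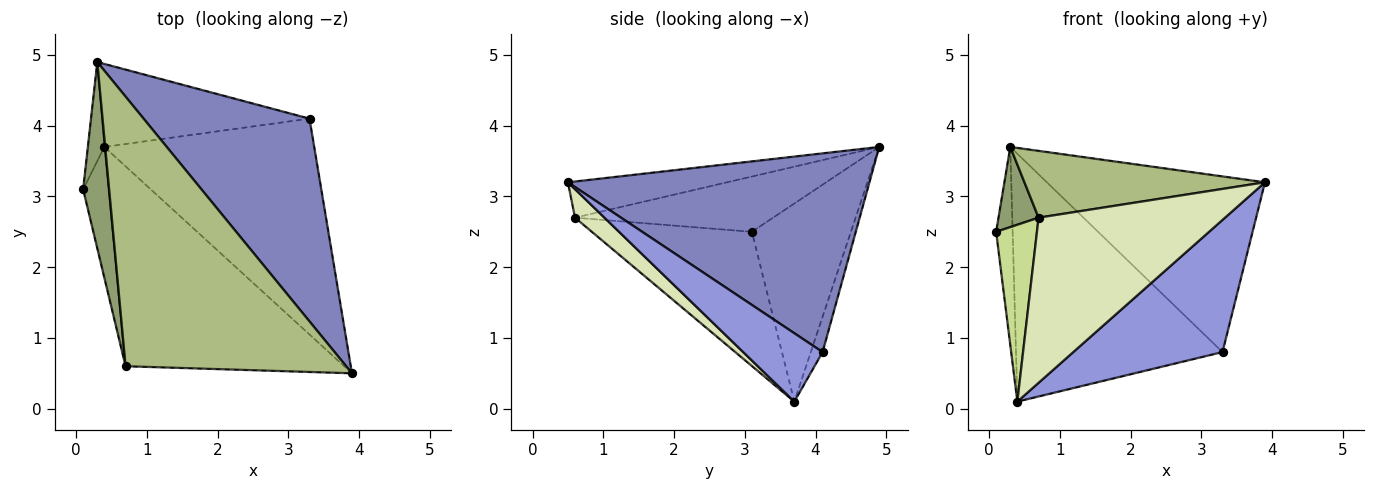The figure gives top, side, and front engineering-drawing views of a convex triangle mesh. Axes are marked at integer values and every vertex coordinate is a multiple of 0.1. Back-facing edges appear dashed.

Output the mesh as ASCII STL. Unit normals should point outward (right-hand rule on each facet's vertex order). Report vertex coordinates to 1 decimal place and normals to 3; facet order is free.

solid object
 facet normal -0.983 0.164 -0.082
  outer loop
   vertex 0.4 3.7 0.1
   vertex 0.1 3.1 2.5
   vertex 0.3 4.9 3.7
  endloop
 endfacet
 facet normal 0.671 0.485 0.560
  outer loop
   vertex 3.3 4.1 0.8
   vertex 0.3 4.9 3.7
   vertex 3.9 0.5 3.2
  endloop
 endfacet
 facet normal 0.268 -0.503 -0.822
  outer loop
   vertex 3.3 4.1 0.8
   vertex 3.9 0.5 3.2
   vertex 0.4 3.7 0.1
  endloop
 endfacet
 facet normal -0.054 0.947 -0.317
  outer loop
   vertex 3.3 4.1 0.8
   vertex 0.4 3.7 0.1
   vertex 0.3 4.9 3.7
  endloop
 endfacet
 facet normal -0.890 -0.180 0.419
  outer loop
   vertex 0.7 0.6 2.7
   vertex 0.3 4.9 3.7
   vertex 0.1 3.1 2.5
  endloop
 endfacet
 facet normal -0.157 -0.238 0.959
  outer loop
   vertex 0.7 0.6 2.7
   vertex 3.9 0.5 3.2
   vertex 0.3 4.9 3.7
  endloop
 endfacet
 facet normal -0.953 -0.243 -0.180
  outer loop
   vertex 0.7 0.6 2.7
   vertex 0.1 3.1 2.5
   vertex 0.4 3.7 0.1
  endloop
 endfacet
 facet normal 0.100 -0.634 -0.767
  outer loop
   vertex 0.7 0.6 2.7
   vertex 0.4 3.7 0.1
   vertex 3.9 0.5 3.2
  endloop
 endfacet
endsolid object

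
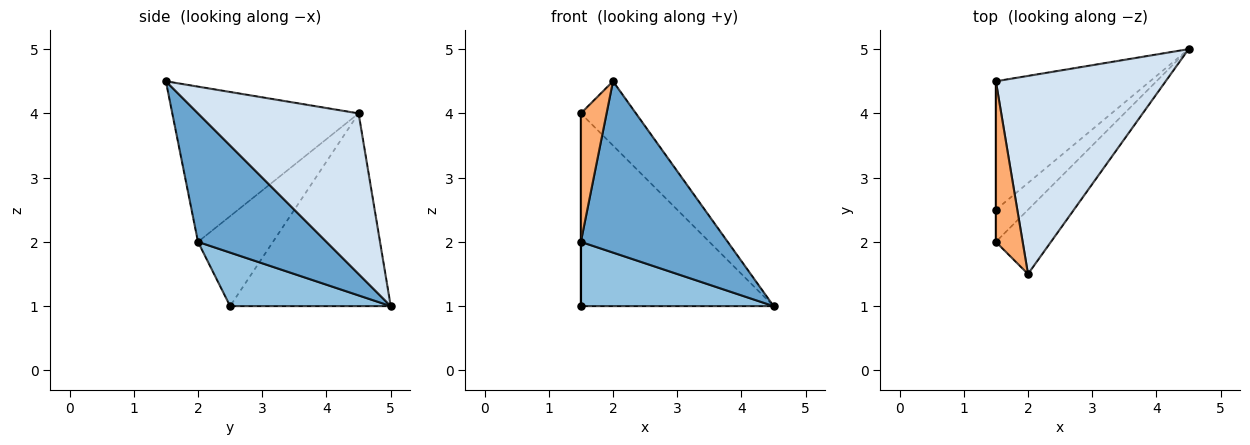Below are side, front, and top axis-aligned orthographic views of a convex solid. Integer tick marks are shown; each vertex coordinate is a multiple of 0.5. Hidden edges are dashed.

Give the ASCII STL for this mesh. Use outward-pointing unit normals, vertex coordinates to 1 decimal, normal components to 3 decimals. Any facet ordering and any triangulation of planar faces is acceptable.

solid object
 facet normal 0.634 -0.724 -0.272
  outer loop
   vertex 2.0 1.5 4.5
   vertex 1.5 2.0 2.0
   vertex 4.5 5.0 1.0
  endloop
 endfacet
 facet normal 0.598 -0.717 -0.359
  outer loop
   vertex 1.5 2.5 1.0
   vertex 4.5 5.0 1.0
   vertex 1.5 2.0 2.0
  endloop
 endfacet
 facet normal -0.570 0.684 -0.456
  outer loop
   vertex 1.5 4.5 4.0
   vertex 4.5 5.0 1.0
   vertex 1.5 2.5 1.0
  endloop
 endfacet
 facet normal 0.669 0.229 0.707
  outer loop
   vertex 1.5 4.5 4.0
   vertex 2.0 1.5 4.5
   vertex 4.5 5.0 1.0
  endloop
 endfacet
 facet normal -1.000 0.000 0.000
  outer loop
   vertex 1.5 4.5 4.0
   vertex 1.5 2.5 1.0
   vertex 1.5 2.0 2.0
  endloop
 endfacet
 facet normal -0.976 -0.135 0.168
  outer loop
   vertex 1.5 4.5 4.0
   vertex 1.5 2.0 2.0
   vertex 2.0 1.5 4.5
  endloop
 endfacet
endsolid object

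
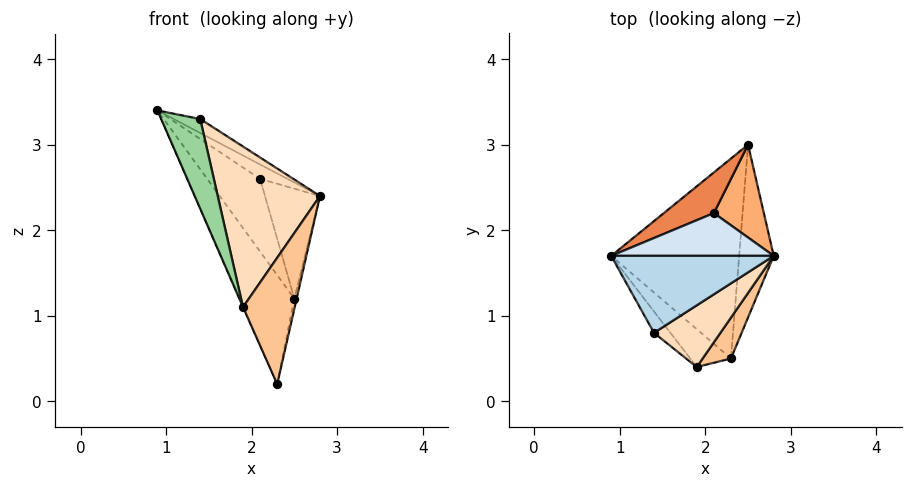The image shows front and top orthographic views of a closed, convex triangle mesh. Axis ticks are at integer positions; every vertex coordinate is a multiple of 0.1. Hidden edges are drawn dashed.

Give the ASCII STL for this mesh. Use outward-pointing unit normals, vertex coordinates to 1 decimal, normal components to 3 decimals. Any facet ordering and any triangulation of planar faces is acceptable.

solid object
 facet normal -0.847 0.254 -0.466
  outer loop
   vertex 2.3 0.5 0.2
   vertex 0.9 1.7 3.4
   vertex 2.5 3.0 1.2
  endloop
 endfacet
 facet normal 0.973 0.014 -0.229
  outer loop
   vertex 2.3 0.5 0.2
   vertex 2.5 3.0 1.2
   vertex 2.8 1.7 2.4
  endloop
 endfacet
 facet normal 0.460 0.158 0.874
  outer loop
   vertex 1.4 0.8 3.3
   vertex 2.8 1.7 2.4
   vertex 0.9 1.7 3.4
  endloop
 endfacet
 facet normal 0.446 0.286 0.848
  outer loop
   vertex 2.1 2.2 2.6
   vertex 0.9 1.7 3.4
   vertex 2.8 1.7 2.4
  endloop
 endfacet
 facet normal -0.038 0.872 0.487
  outer loop
   vertex 2.1 2.2 2.6
   vertex 2.5 3.0 1.2
   vertex 0.9 1.7 3.4
  endloop
 endfacet
 facet normal 0.590 0.617 0.521
  outer loop
   vertex 2.1 2.2 2.6
   vertex 2.8 1.7 2.4
   vertex 2.5 3.0 1.2
  endloop
 endfacet
 facet normal 0.681 -0.697 0.225
  outer loop
   vertex 1.9 0.4 1.1
   vertex 2.3 0.5 0.2
   vertex 2.8 1.7 2.4
  endloop
 endfacet
 facet normal 0.639 -0.718 0.276
  outer loop
   vertex 1.9 0.4 1.1
   vertex 2.8 1.7 2.4
   vertex 1.4 0.8 3.3
  endloop
 endfacet
 facet normal -0.914 0.013 -0.405
  outer loop
   vertex 1.9 0.4 1.1
   vertex 0.9 1.7 3.4
   vertex 2.3 0.5 0.2
  endloop
 endfacet
 facet normal -0.874 -0.473 -0.113
  outer loop
   vertex 1.9 0.4 1.1
   vertex 1.4 0.8 3.3
   vertex 0.9 1.7 3.4
  endloop
 endfacet
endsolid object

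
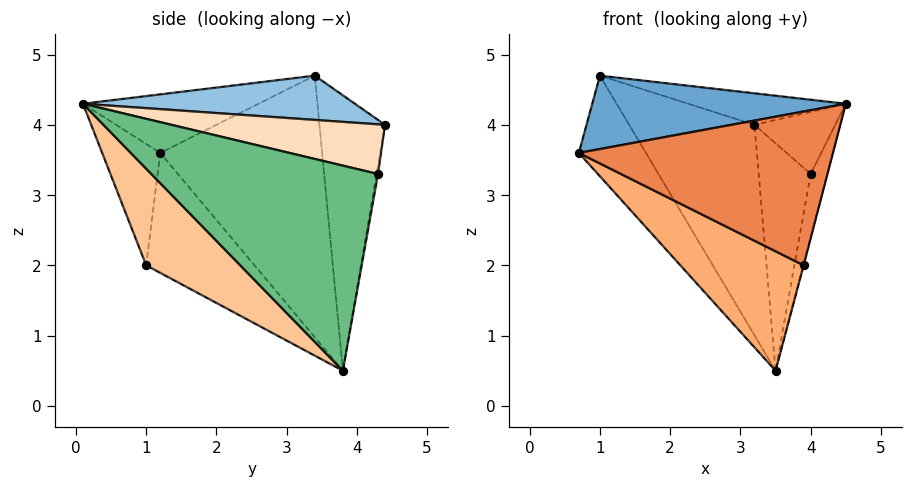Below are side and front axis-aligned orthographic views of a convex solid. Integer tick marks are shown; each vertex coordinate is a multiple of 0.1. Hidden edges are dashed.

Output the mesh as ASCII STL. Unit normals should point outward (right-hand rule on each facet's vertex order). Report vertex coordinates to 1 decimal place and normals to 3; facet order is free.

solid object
 facet normal -0.277 -0.399 0.874
  outer loop
   vertex 1.0 3.4 4.7
   vertex 0.7 1.2 3.6
   vertex 4.5 0.1 4.3
  endloop
 endfacet
 facet normal 0.242 0.140 0.960
  outer loop
   vertex 1.0 3.4 4.7
   vertex 4.5 0.1 4.3
   vertex 3.2 4.4 4.0
  endloop
 endfacet
 facet normal -0.822 0.340 -0.457
  outer loop
   vertex 1.0 3.4 4.7
   vertex 3.5 3.8 0.5
   vertex 0.7 1.2 3.6
  endloop
 endfacet
 facet normal -0.455 0.870 -0.188
  outer loop
   vertex 1.0 3.4 4.7
   vertex 3.2 4.4 4.0
   vertex 3.5 3.8 0.5
  endloop
 endfacet
 facet normal -0.212 -0.928 -0.308
  outer loop
   vertex 3.9 1.0 2.0
   vertex 4.5 0.1 4.3
   vertex 0.7 1.2 3.6
  endloop
 endfacet
 facet normal -0.417 -0.475 -0.775
  outer loop
   vertex 3.9 1.0 2.0
   vertex 0.7 1.2 3.6
   vertex 3.5 3.8 0.5
  endloop
 endfacet
 facet normal 0.968 0.004 -0.251
  outer loop
   vertex 3.9 1.0 2.0
   vertex 3.5 3.8 0.5
   vertex 4.5 0.1 4.3
  endloop
 endfacet
 facet normal 0.655 0.248 0.714
  outer loop
   vertex 4.0 4.3 3.3
   vertex 3.2 4.4 4.0
   vertex 4.5 0.1 4.3
  endloop
 endfacet
 facet normal 0.980 0.072 -0.188
  outer loop
   vertex 4.0 4.3 3.3
   vertex 4.5 0.1 4.3
   vertex 3.5 3.8 0.5
  endloop
 endfacet
 facet normal -0.027 0.985 -0.171
  outer loop
   vertex 4.0 4.3 3.3
   vertex 3.5 3.8 0.5
   vertex 3.2 4.4 4.0
  endloop
 endfacet
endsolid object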